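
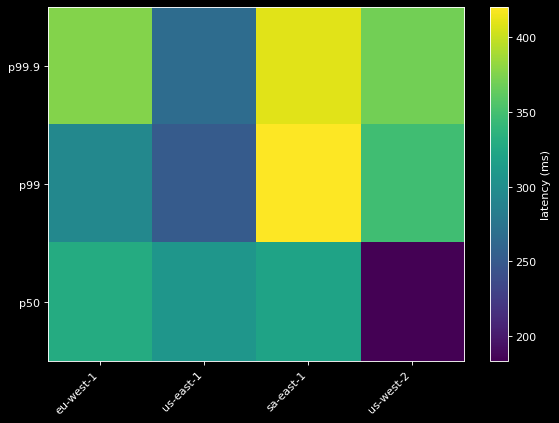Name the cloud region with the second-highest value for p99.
us-west-2

Top 3 for p99: sa-east-1 ≈ 420, us-west-2 ≈ 340, eu-west-1 ≈ 300.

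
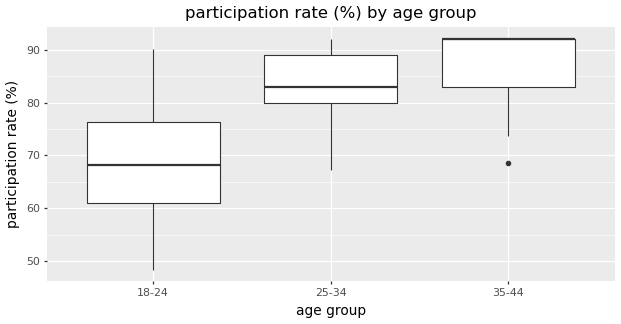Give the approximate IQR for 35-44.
≈ 10

Q3 ≈ 92, Q1 ≈ 82; IQR ≈ 10.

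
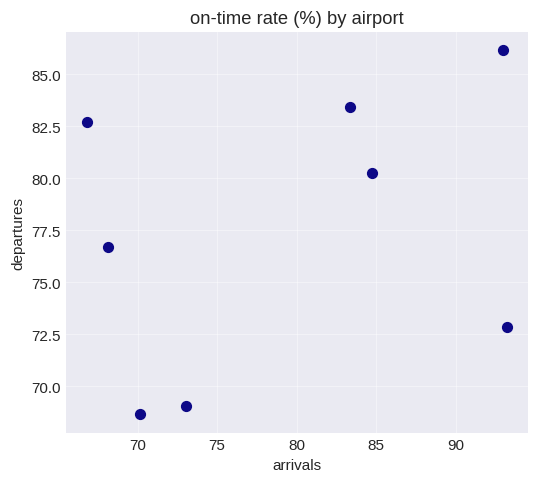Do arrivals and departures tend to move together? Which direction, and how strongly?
Points are positively correlated; weak (|r| ≈ 0.3).

positive, weak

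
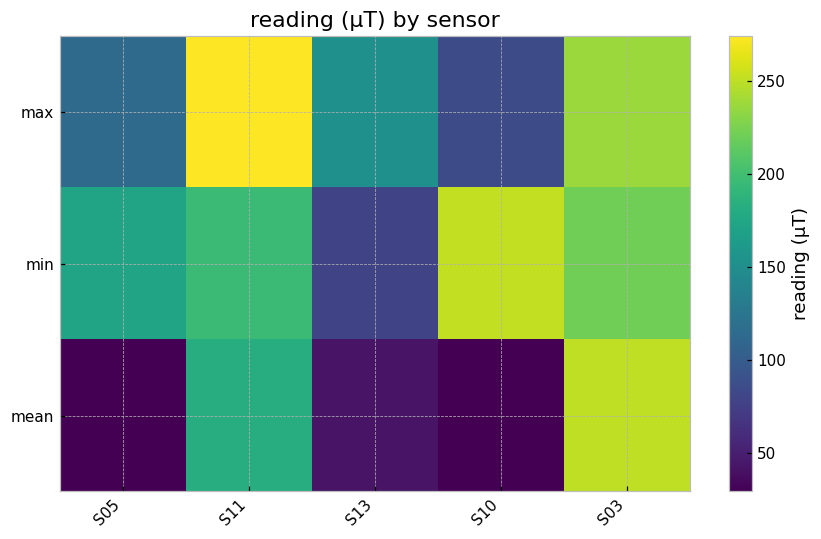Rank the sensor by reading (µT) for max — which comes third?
Top 4 for max: S11 ≈ 275, S03 ≈ 225, S13 ≈ 150, S05 ≈ 125.

S13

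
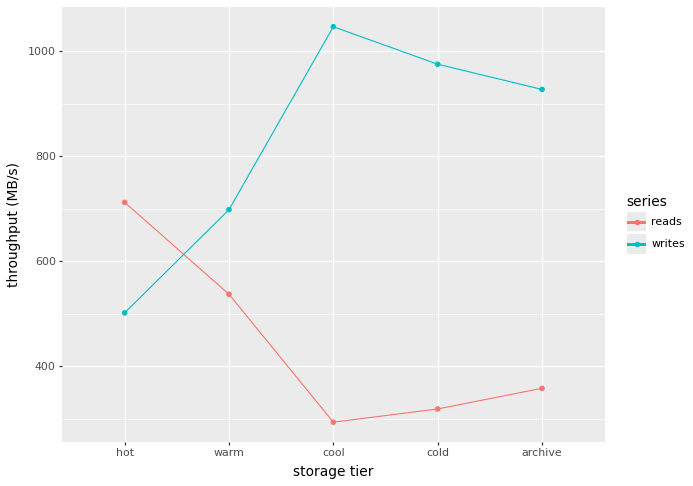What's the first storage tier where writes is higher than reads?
warm

hot: writes ≈ 500 vs reads ≈ 700 (not yet); warm: writes ≈ 700 vs reads ≈ 500 (first crossover).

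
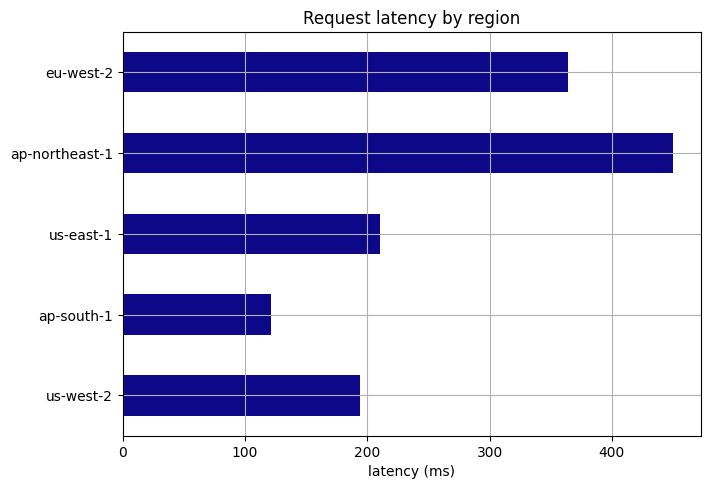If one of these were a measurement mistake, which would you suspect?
ap-northeast-1 ≈ 450; the rest sit between ≈ 100 and ≈ 350.

ap-northeast-1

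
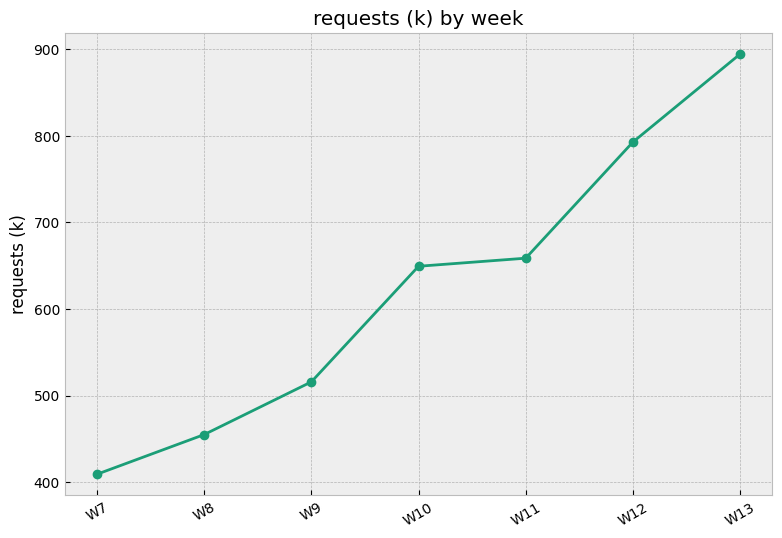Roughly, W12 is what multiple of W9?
≈ 1.6×

W12 ≈ 800, W9 ≈ 500; 800/500 ≈ 1.6.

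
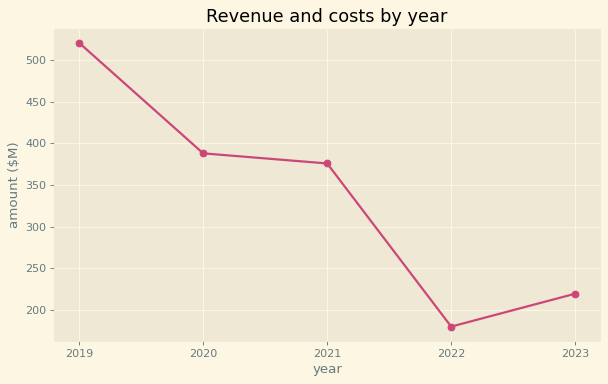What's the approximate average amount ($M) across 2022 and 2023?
(200 + 200) / 2 ≈ 200.

≈ 200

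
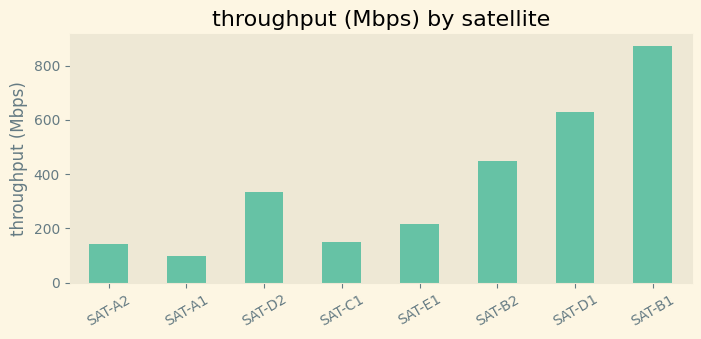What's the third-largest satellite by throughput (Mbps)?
Top 4: SAT-B1 ≈ 900, SAT-D1 ≈ 600, SAT-B2 ≈ 400, SAT-D2 ≈ 300.

SAT-B2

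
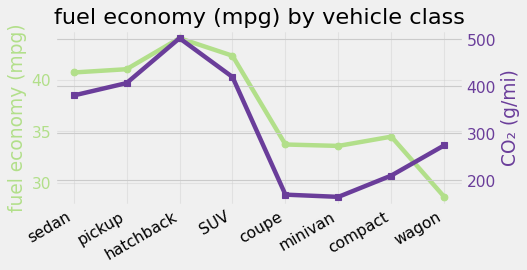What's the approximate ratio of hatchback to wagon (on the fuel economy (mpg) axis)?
≈ 1.57×

hatchback ≈ 44, wagon ≈ 28; 44/28 ≈ 1.57.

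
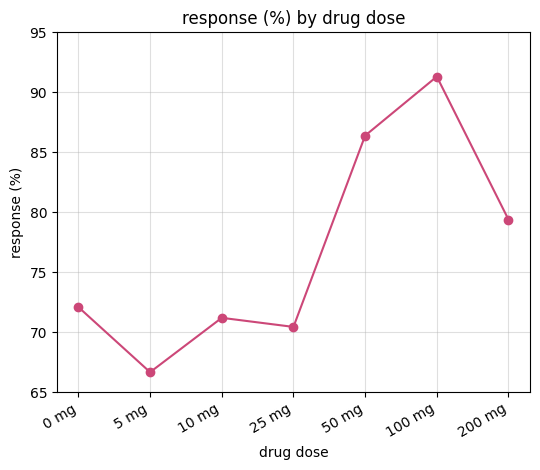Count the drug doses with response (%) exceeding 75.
3

Above 75: 50 mg, 100 mg, 200 mg.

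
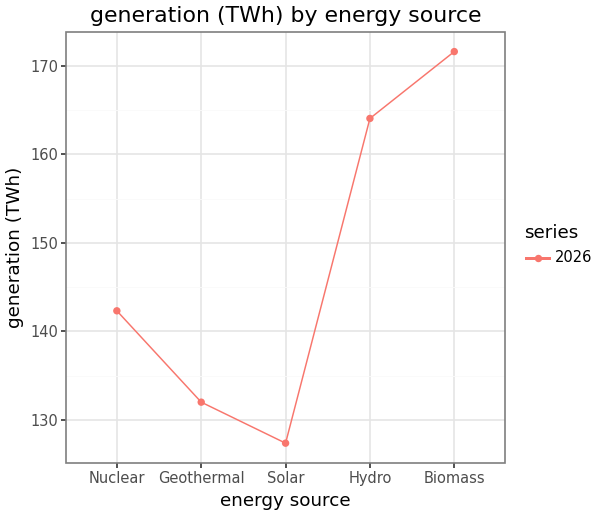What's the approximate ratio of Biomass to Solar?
Biomass ≈ 170, Solar ≈ 125; 170/125 ≈ 1.36.

≈ 1.36×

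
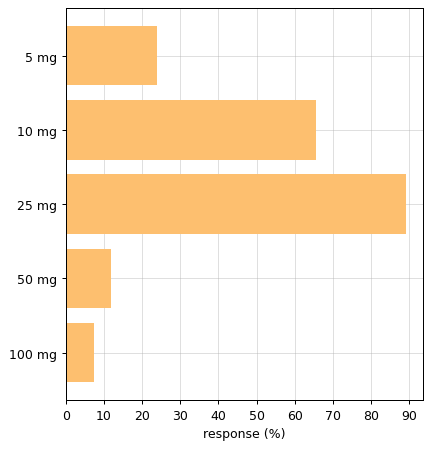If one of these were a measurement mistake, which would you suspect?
25 mg

25 mg ≈ 90; the rest sit between ≈ 10 and ≈ 70.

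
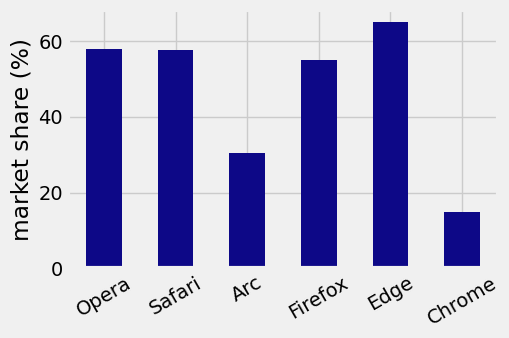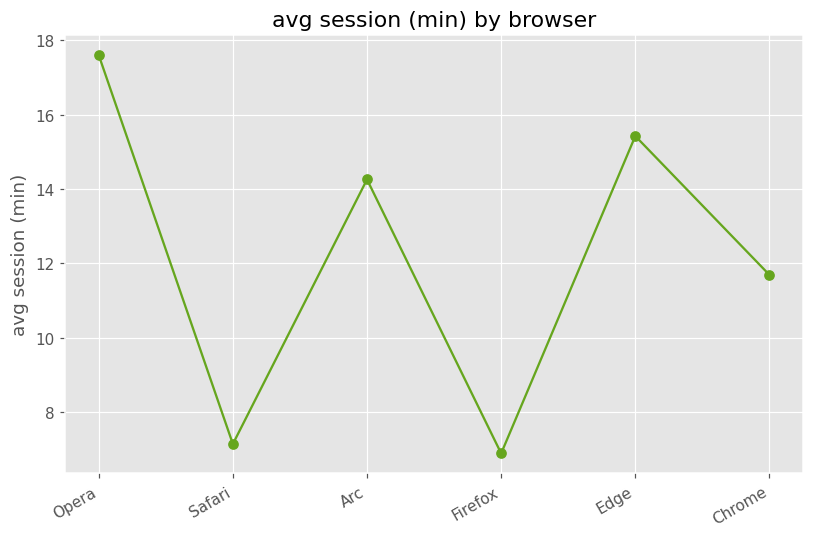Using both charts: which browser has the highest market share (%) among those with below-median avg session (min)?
Chart 2 median avg session (min) ≈ 12; below-median browsers: Safari, Firefox, Chrome. Among those, Safari has the highest market share (%) (≈ 60).

Safari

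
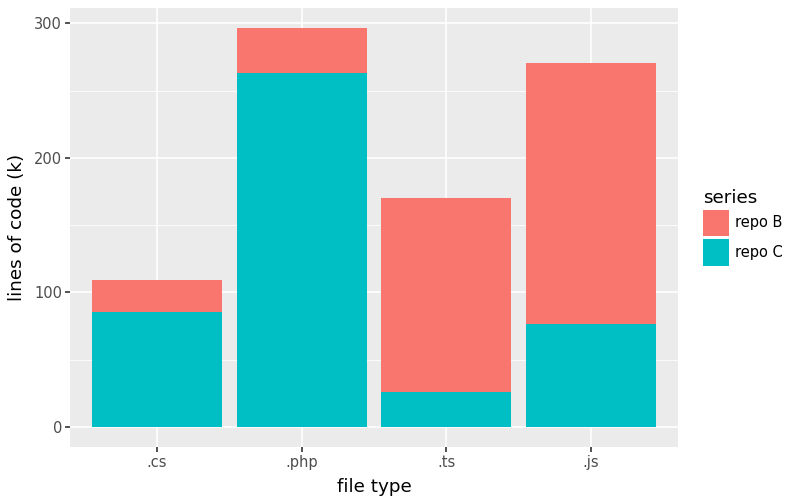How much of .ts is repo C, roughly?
repo C top ≈ 25, bottom ≈ 0; segment ≈ 25.

≈ 25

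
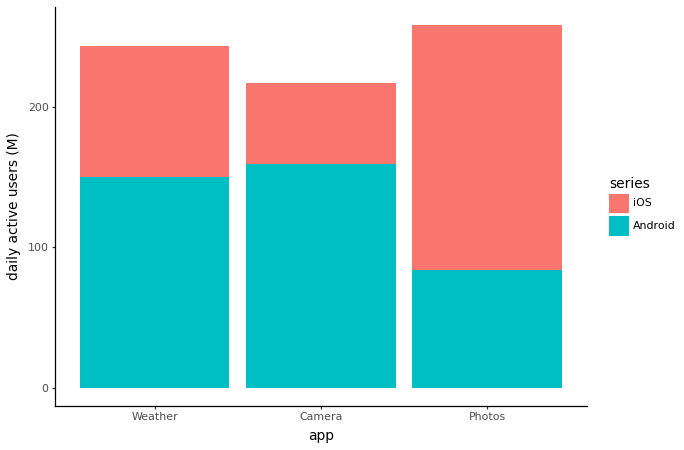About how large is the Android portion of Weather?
≈ 150

Android top ≈ 150, bottom ≈ 0; segment ≈ 150.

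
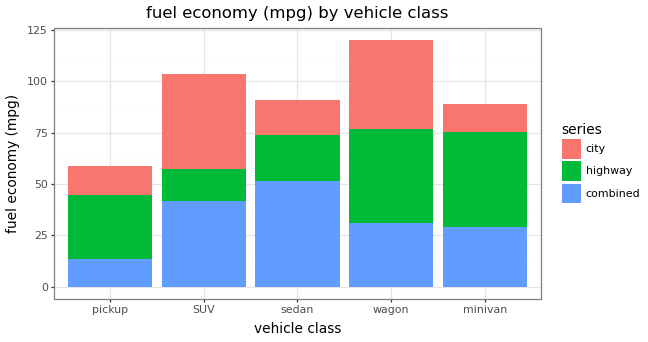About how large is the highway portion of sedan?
≈ 20

highway top ≈ 80, bottom ≈ 60; segment ≈ 20.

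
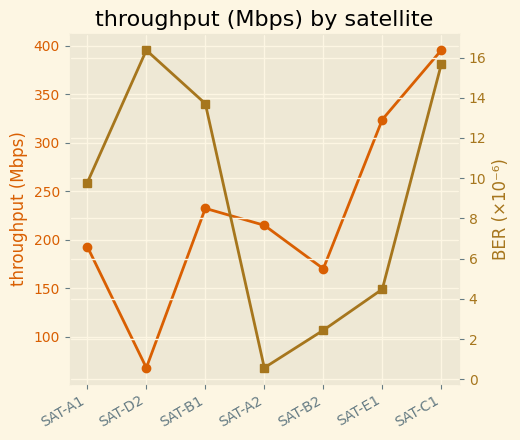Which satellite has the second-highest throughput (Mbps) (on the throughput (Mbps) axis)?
SAT-E1

Top 3 (on the throughput (Mbps) axis): SAT-C1 ≈ 400, SAT-E1 ≈ 300, SAT-B1 ≈ 250.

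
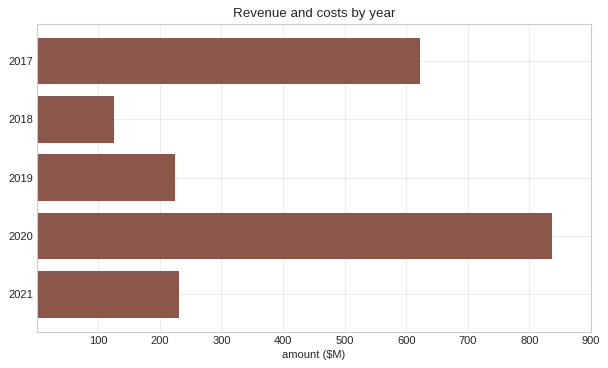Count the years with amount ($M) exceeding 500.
Above 500: 2017, 2020.

2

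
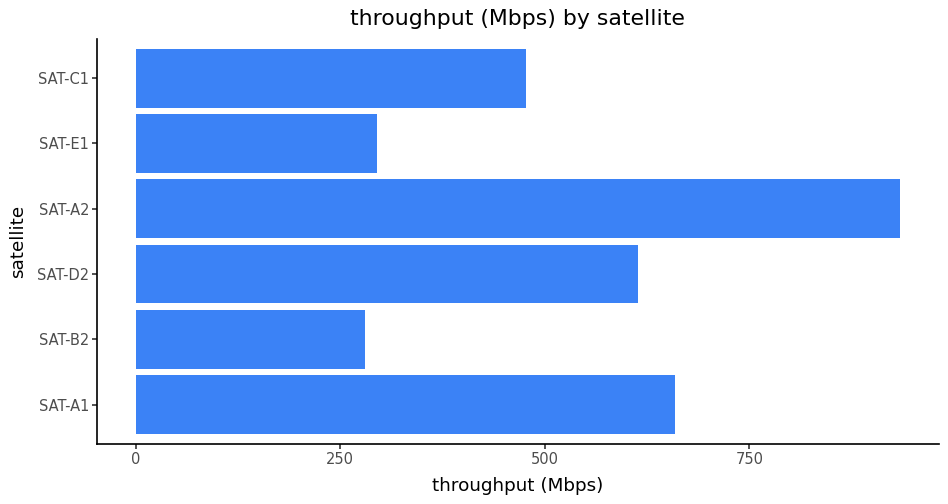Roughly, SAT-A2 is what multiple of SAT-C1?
≈ 1.8×

SAT-A2 ≈ 900, SAT-C1 ≈ 500; 900/500 ≈ 1.8.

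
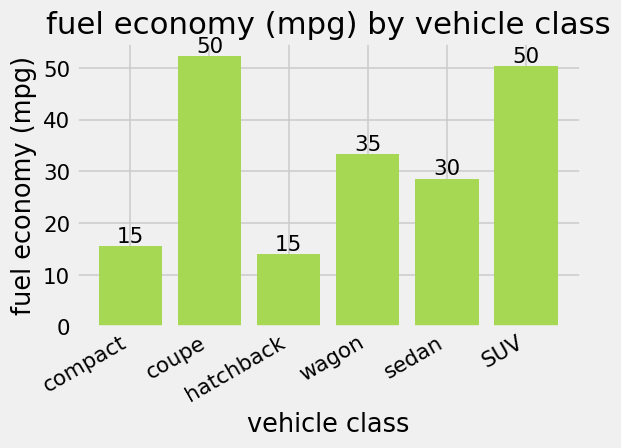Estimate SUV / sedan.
≈ 1.67×

SUV ≈ 50, sedan ≈ 30; 50/30 ≈ 1.67.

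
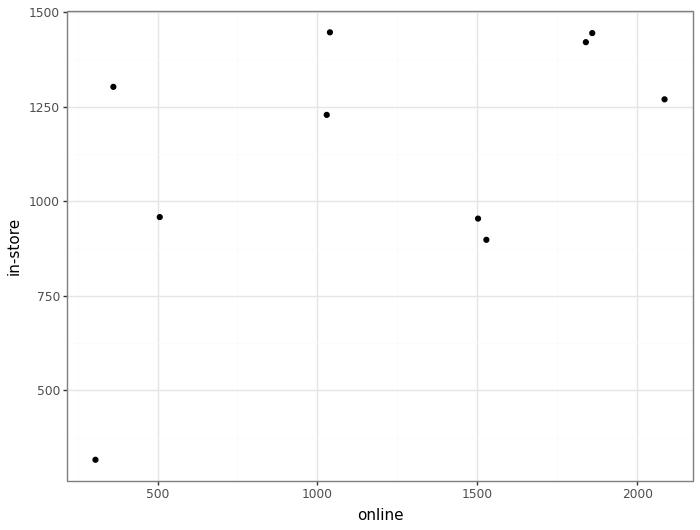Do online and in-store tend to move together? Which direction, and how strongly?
Points are positively correlated; moderate (|r| ≈ 0.5).

positive, moderate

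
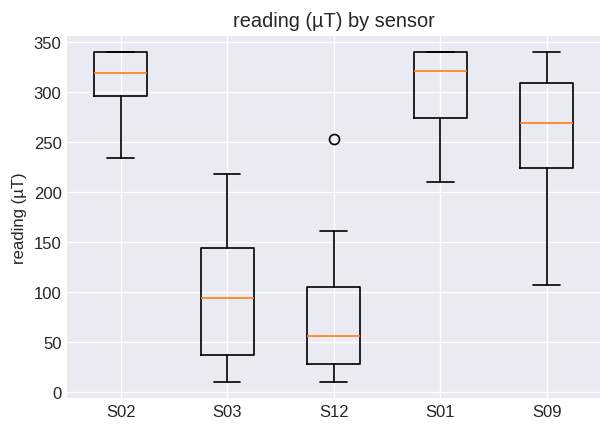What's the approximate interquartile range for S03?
Q3 ≈ 150, Q1 ≈ 25; IQR ≈ 125.

≈ 125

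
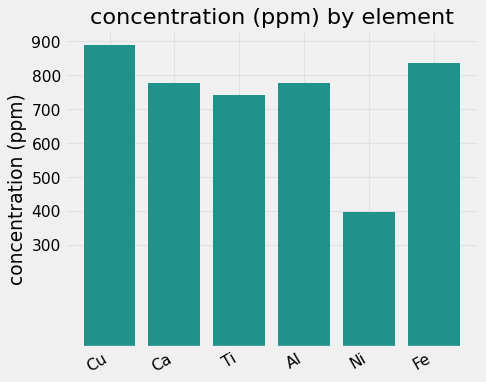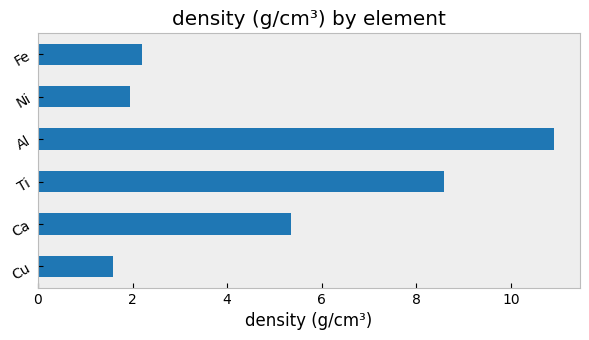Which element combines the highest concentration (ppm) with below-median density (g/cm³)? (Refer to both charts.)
Cu

Chart 2 median density (g/cm³) ≈ 4; below-median elements: Cu, Ni, Fe. Among those, Cu has the highest concentration (ppm) (≈ 900).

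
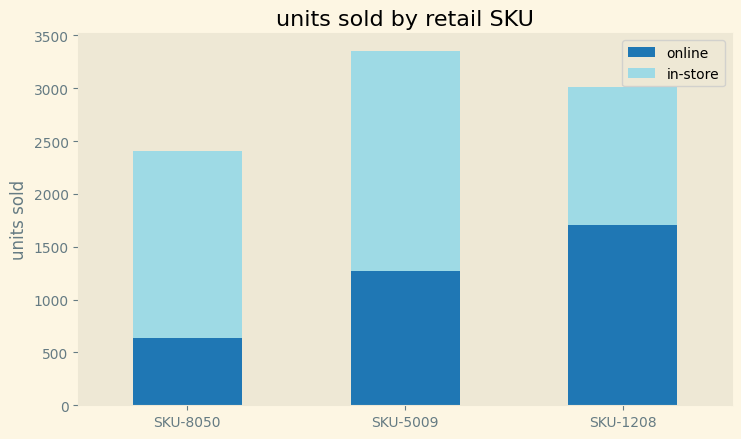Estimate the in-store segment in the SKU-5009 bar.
≈ 2000

in-store top ≈ 3500, bottom ≈ 1500; segment ≈ 2000.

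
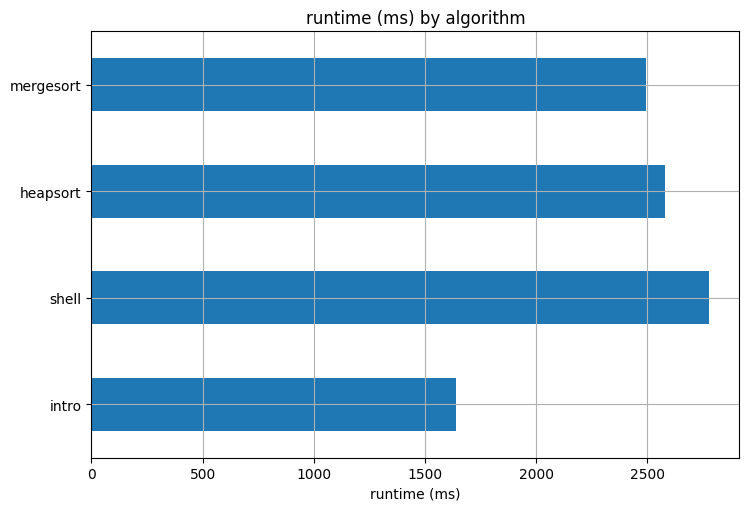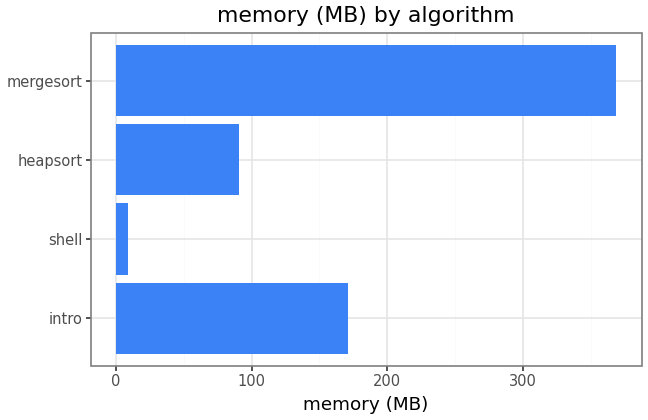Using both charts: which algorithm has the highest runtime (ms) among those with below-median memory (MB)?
shell

Chart 2 median memory (MB) ≈ 150; below-median algorithms: shell, heapsort. Among those, shell has the highest runtime (ms) (≈ 3000).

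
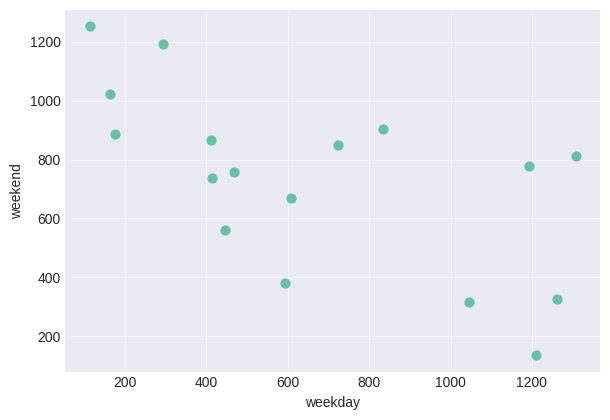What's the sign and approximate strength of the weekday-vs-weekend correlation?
negative, moderate

Points are negatively correlated; moderate (|r| ≈ 0.6).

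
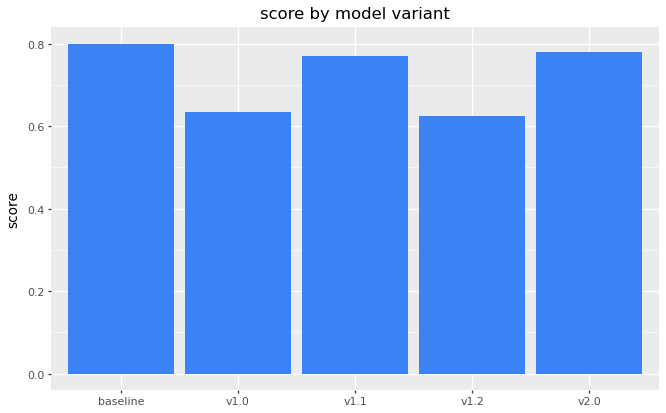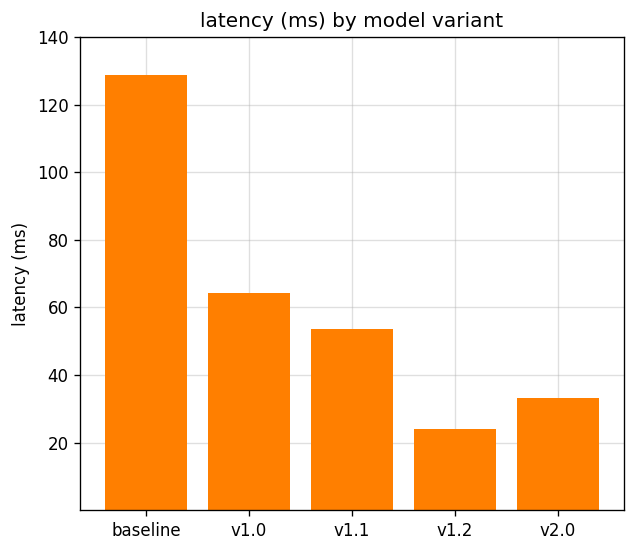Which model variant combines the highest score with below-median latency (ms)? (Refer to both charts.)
Chart 2 median latency (ms) ≈ 60; below-median model variants: v1.2, v2.0. Among those, v2.0 has the highest score (≈ 0.8).

v2.0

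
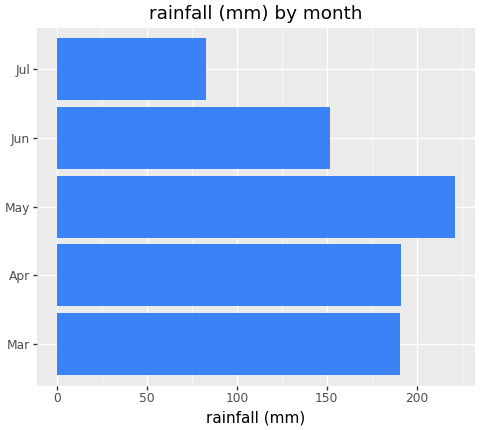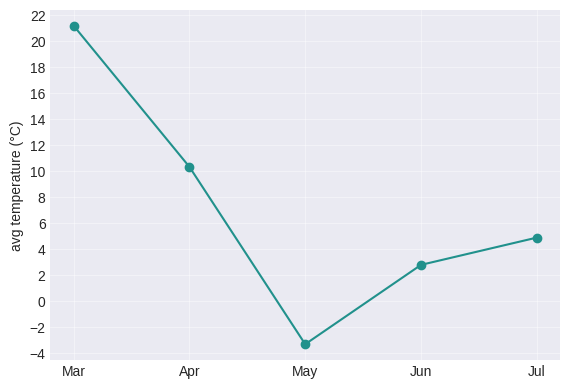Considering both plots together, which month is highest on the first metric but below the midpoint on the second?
May

Chart 2 median avg temperature (°C) ≈ 4; below-median months: May, Jun. Among those, May has the highest rainfall (mm) (≈ 225).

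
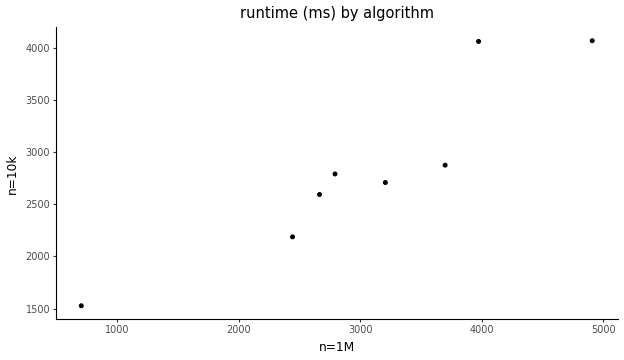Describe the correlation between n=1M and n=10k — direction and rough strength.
Points are positively correlated; strong (|r| ≈ 0.9).

positive, strong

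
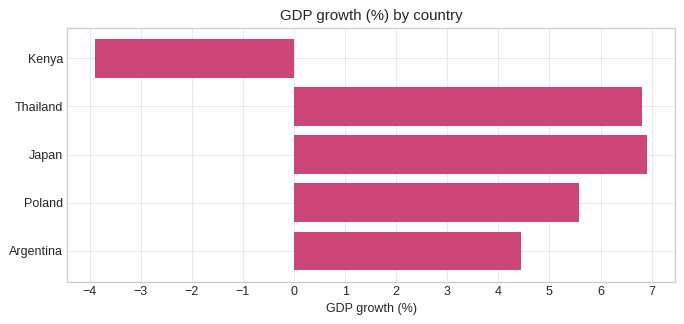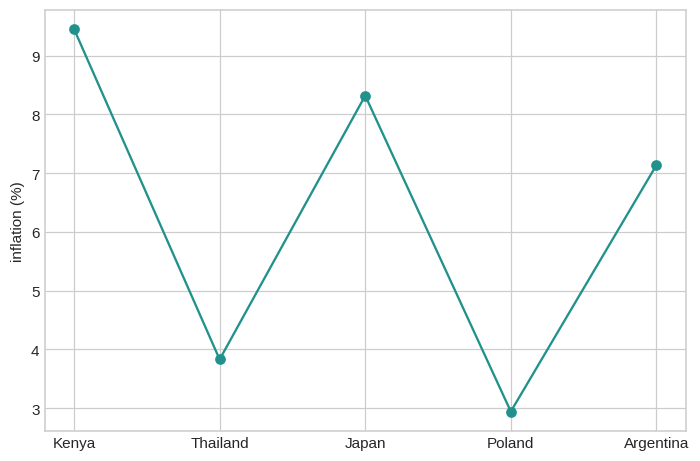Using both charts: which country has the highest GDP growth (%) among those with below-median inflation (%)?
Thailand

Chart 2 median inflation (%) ≈ 7; below-median countries: Thailand, Poland. Among those, Thailand has the highest GDP growth (%) (≈ 7).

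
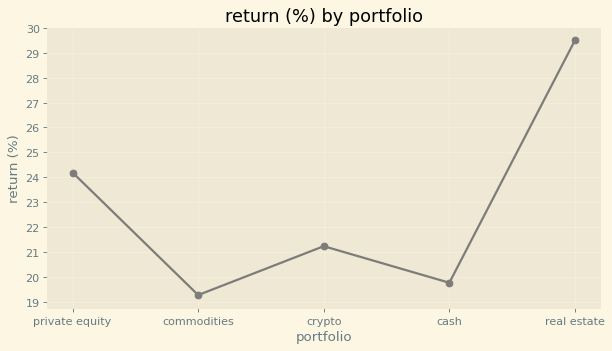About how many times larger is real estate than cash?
≈ 1.45×

real estate ≈ 29, cash ≈ 20; 29/20 ≈ 1.45.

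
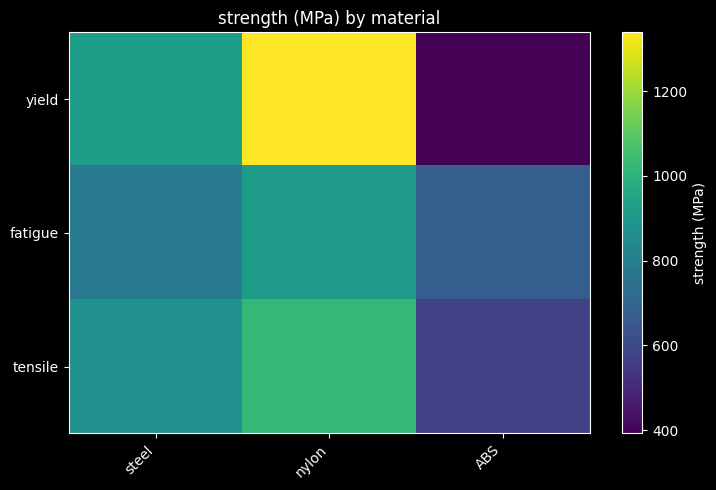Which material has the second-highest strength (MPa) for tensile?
Top 3 for tensile: nylon ≈ 1000, steel ≈ 900, ABS ≈ 600.

steel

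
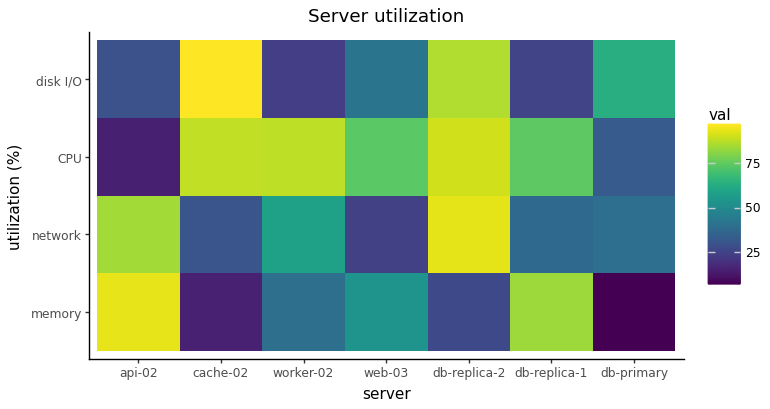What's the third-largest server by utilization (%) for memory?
Top 4 for memory: api-02 ≈ 90, db-replica-1 ≈ 80, web-03 ≈ 50, worker-02 ≈ 40.

web-03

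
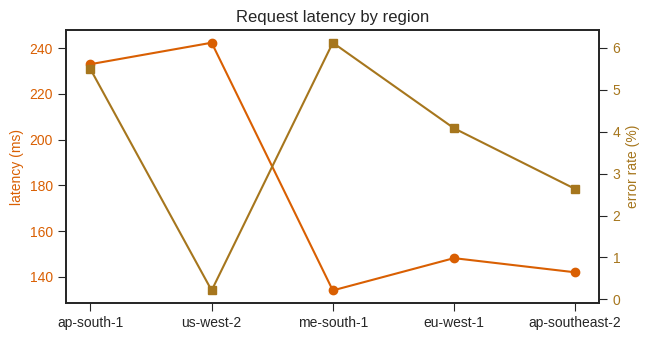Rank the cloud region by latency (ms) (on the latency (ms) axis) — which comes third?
Top 4 (on the latency (ms) axis): us-west-2 ≈ 240, ap-south-1 ≈ 230, eu-west-1 ≈ 150, ap-southeast-2 ≈ 140.

eu-west-1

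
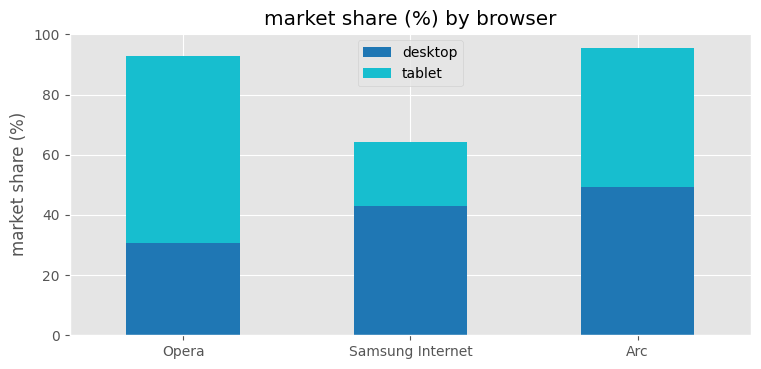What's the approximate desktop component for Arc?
≈ 50

desktop top ≈ 50, bottom ≈ 0; segment ≈ 50.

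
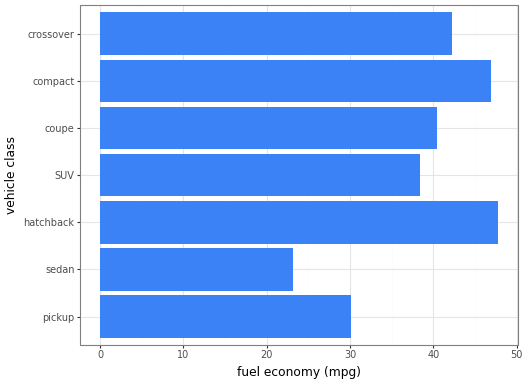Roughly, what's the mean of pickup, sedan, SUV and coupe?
≈ 34

(30 + 25 + 40 + 40) / 4 ≈ 34.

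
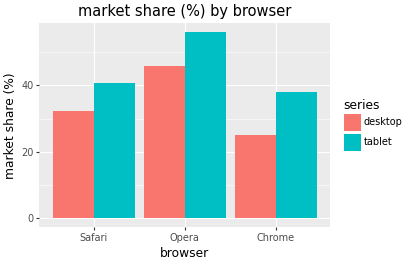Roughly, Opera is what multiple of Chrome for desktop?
Opera ≈ 45, Chrome ≈ 25; 45/25 ≈ 1.8.

≈ 1.8×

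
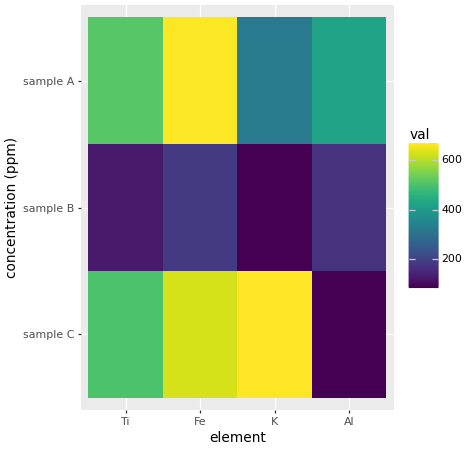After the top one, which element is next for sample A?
Top 3 for sample A: Fe ≈ 650, Ti ≈ 500, Al ≈ 400.

Ti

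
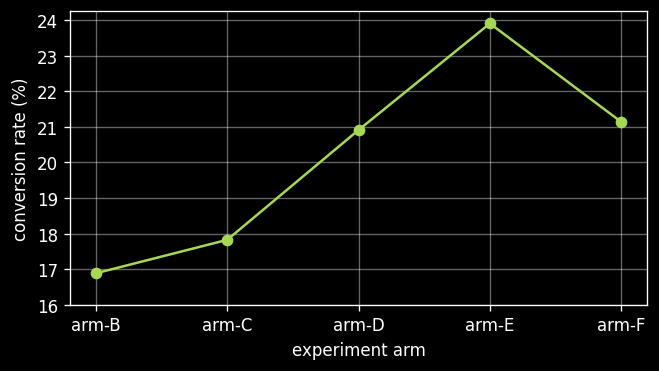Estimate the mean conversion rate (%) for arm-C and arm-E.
(18 + 24) / 2 ≈ 21.

≈ 21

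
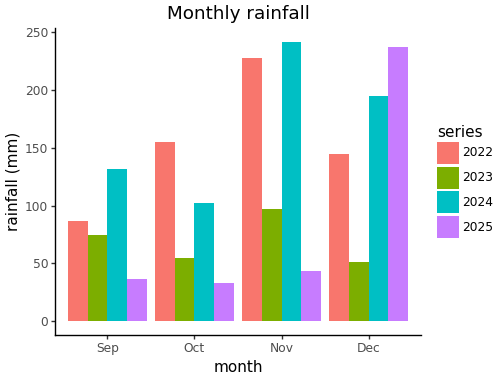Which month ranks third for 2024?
Top 4 for 2024: Nov ≈ 250, Dec ≈ 200, Sep ≈ 125, Oct ≈ 100.

Sep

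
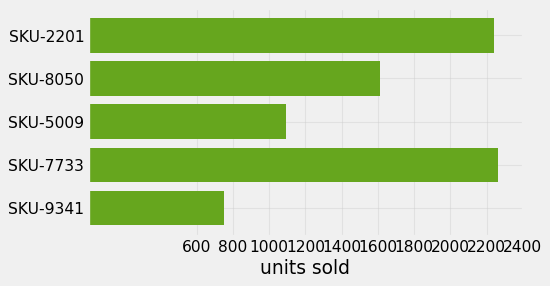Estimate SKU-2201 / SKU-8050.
≈ 1.38×

SKU-2201 ≈ 2200, SKU-8050 ≈ 1600; 2200/1600 ≈ 1.38.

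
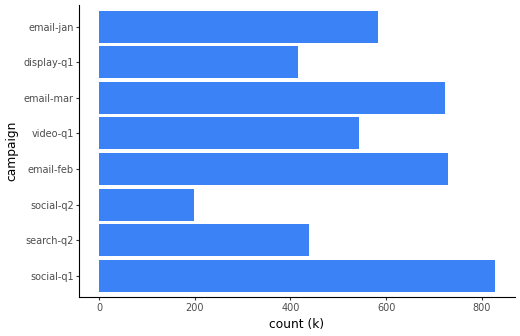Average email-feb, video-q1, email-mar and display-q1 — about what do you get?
(700 + 500 + 700 + 400) / 4 ≈ 575.

≈ 575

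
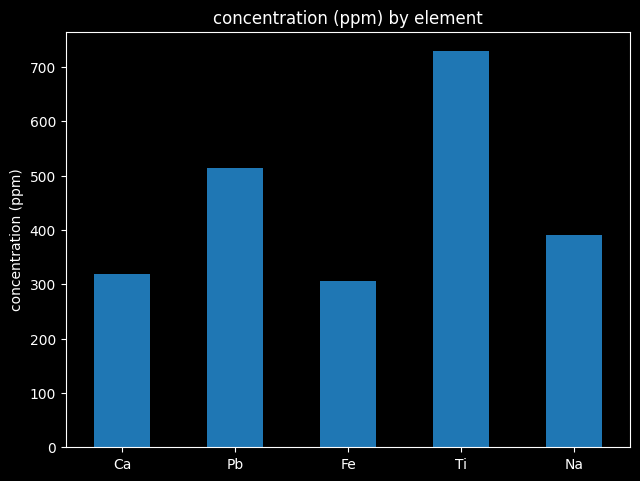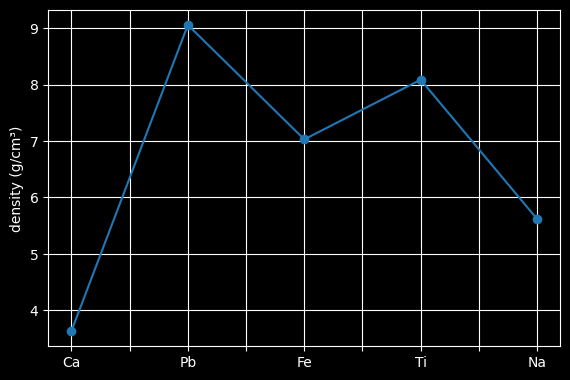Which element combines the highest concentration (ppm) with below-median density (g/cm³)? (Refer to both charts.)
Na

Chart 2 median density (g/cm³) ≈ 7; below-median elements: Ca, Na. Among those, Na has the highest concentration (ppm) (≈ 400).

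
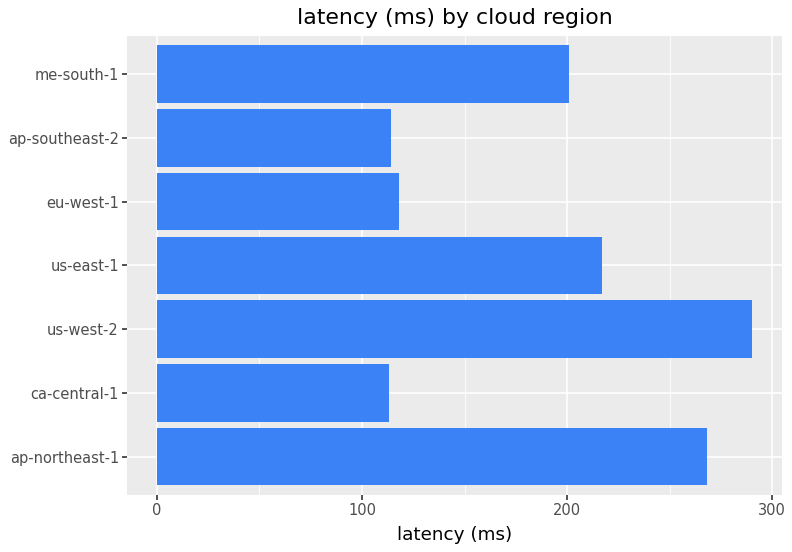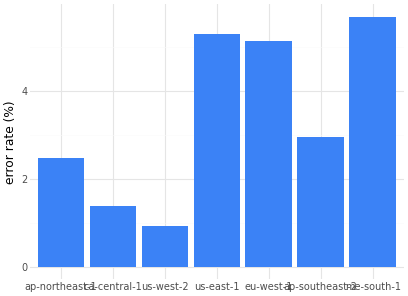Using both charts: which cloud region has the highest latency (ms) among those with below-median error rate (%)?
Chart 2 median error rate (%) ≈ 3; below-median cloud regions: ap-northeast-1, ca-central-1, us-west-2. Among those, us-west-2 has the highest latency (ms) (≈ 300).

us-west-2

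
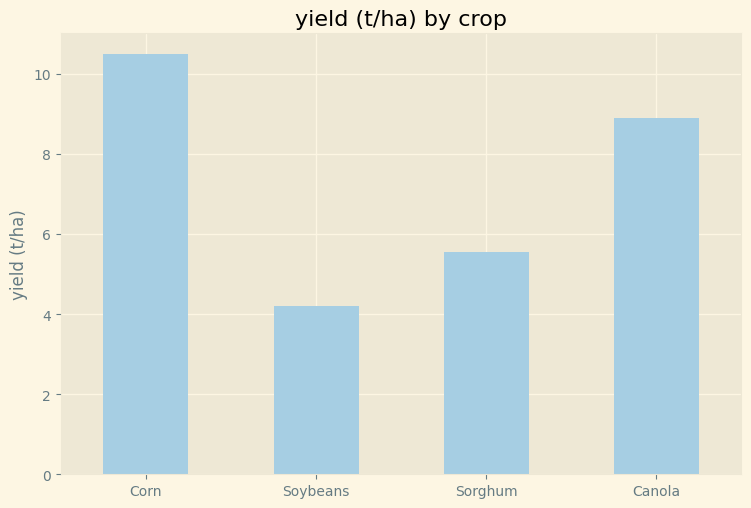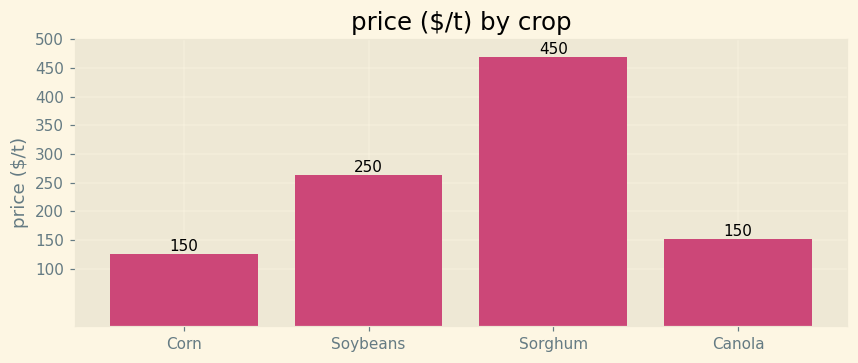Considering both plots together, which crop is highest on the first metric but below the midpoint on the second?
Chart 2 median price ($/t) ≈ 200; below-median crops: Corn, Canola. Among those, Corn has the highest yield (t/ha) (≈ 10).

Corn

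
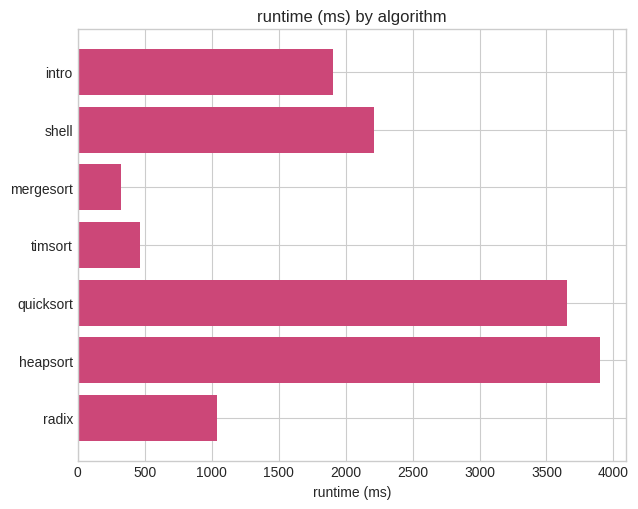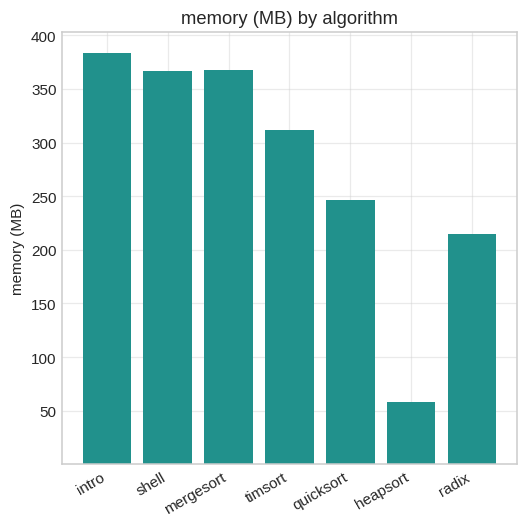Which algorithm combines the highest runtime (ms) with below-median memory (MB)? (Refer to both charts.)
Chart 2 median memory (MB) ≈ 300; below-median algorithms: quicksort, heapsort, radix. Among those, heapsort has the highest runtime (ms) (≈ 4000).

heapsort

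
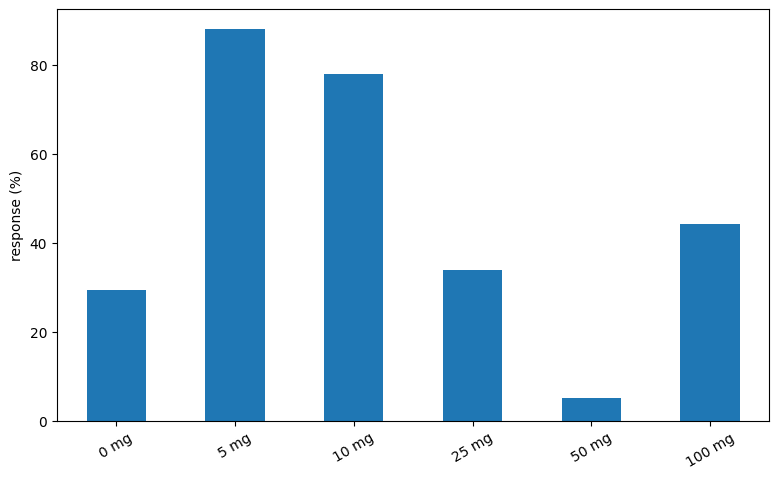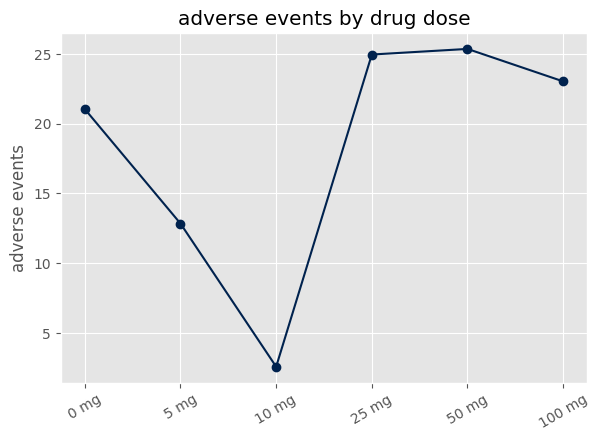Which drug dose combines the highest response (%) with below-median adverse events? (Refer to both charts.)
5 mg

Chart 2 median adverse events ≈ 20; below-median drug doses: 0 mg, 5 mg, 10 mg. Among those, 5 mg has the highest response (%) (≈ 90).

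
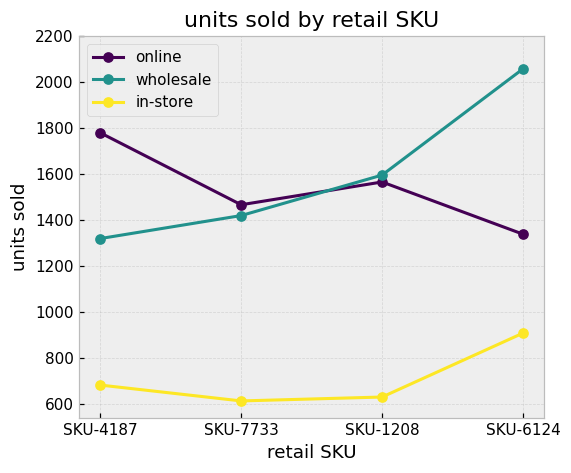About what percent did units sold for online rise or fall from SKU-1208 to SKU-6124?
≈ -12.5%

SKU-1208 ≈ 1600, SKU-6124 ≈ 1400; (1400 − 1600) / 1600 ≈ -12.5%.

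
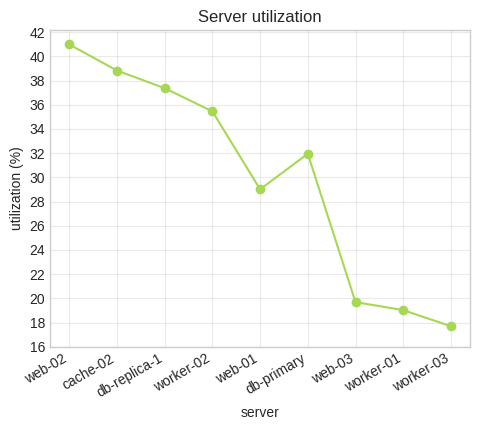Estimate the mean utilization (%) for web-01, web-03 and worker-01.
(30 + 20 + 20) / 3 ≈ 23.

≈ 23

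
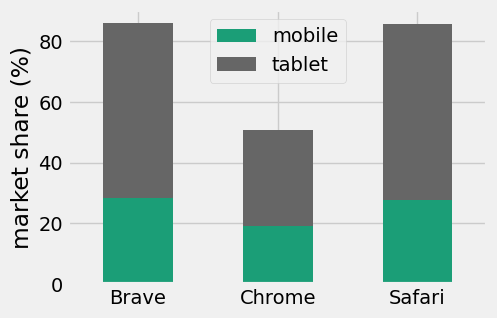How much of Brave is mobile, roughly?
≈ 30

mobile top ≈ 30, bottom ≈ 0; segment ≈ 30.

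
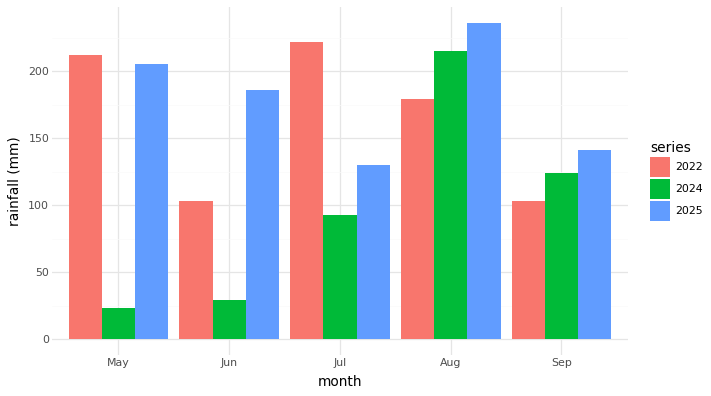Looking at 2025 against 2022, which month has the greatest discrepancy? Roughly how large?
Jul: 2025 ≈ 120, 2022 ≈ 220 → gap ≈ 100. Next-largest (Jun) is only ≈ 80.

Jul, ≈ 100 mm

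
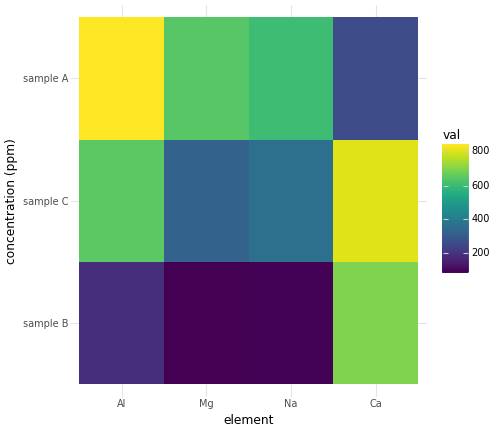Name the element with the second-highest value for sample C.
Top 3 for sample C: Ca ≈ 800, Al ≈ 700, Na ≈ 400.

Al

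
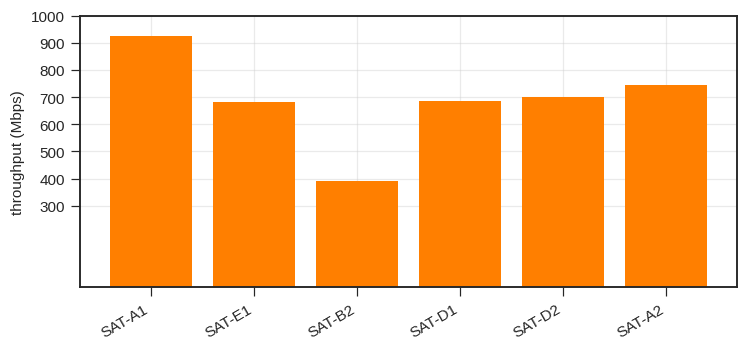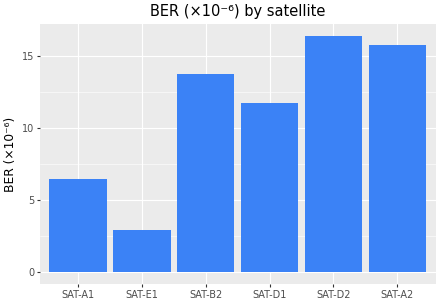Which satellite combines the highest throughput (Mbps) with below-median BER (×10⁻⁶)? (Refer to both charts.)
SAT-A1

Chart 2 median BER (×10⁻⁶) ≈ 12; below-median satellites: SAT-A1, SAT-E1, SAT-D1. Among those, SAT-A1 has the highest throughput (Mbps) (≈ 900).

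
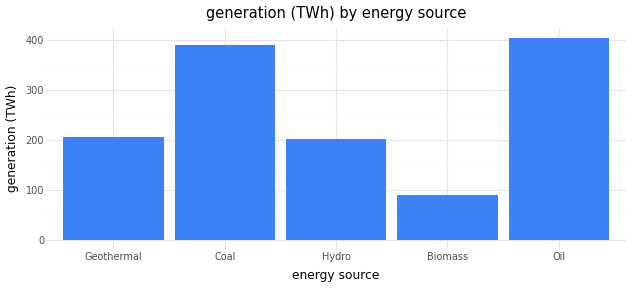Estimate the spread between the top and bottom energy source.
≈ 300

Max Oil ≈ 400, min Biomass ≈ 100; range ≈ 300.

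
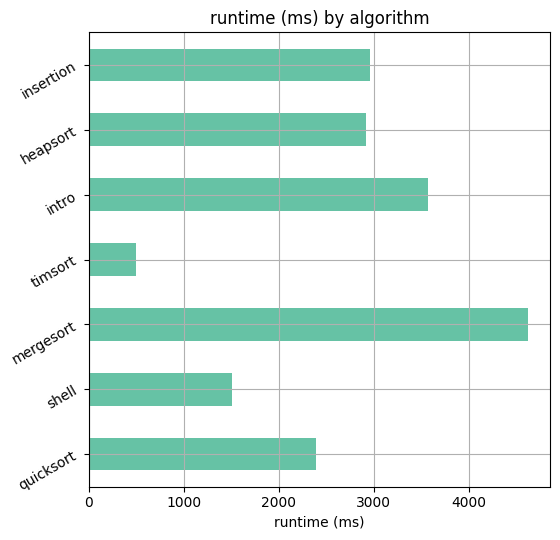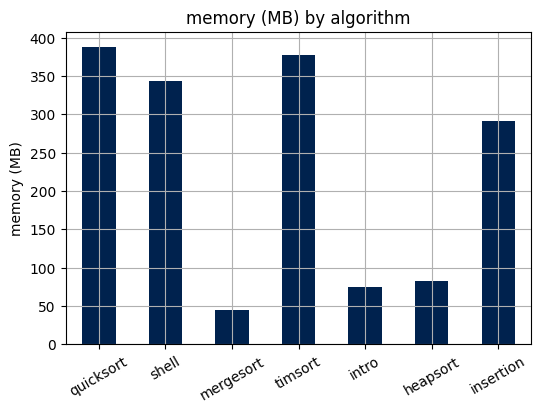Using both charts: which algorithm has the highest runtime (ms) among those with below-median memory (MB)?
Chart 2 median memory (MB) ≈ 300; below-median algorithms: mergesort, intro, heapsort. Among those, mergesort has the highest runtime (ms) (≈ 4500).

mergesort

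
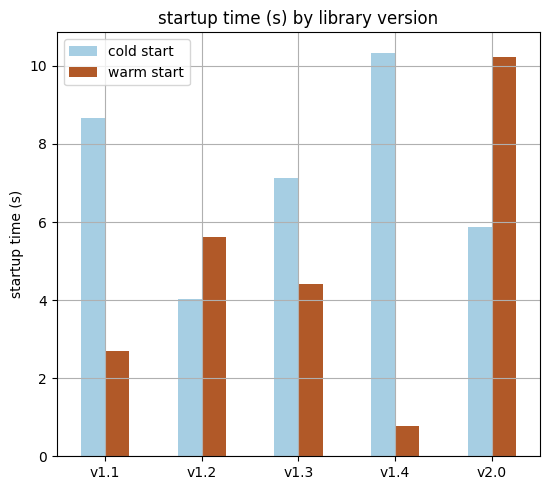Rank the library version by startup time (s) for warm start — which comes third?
v1.3

Top 4 for warm start: v2.0 ≈ 10, v1.2 ≈ 6, v1.3 ≈ 4, v1.1 ≈ 3.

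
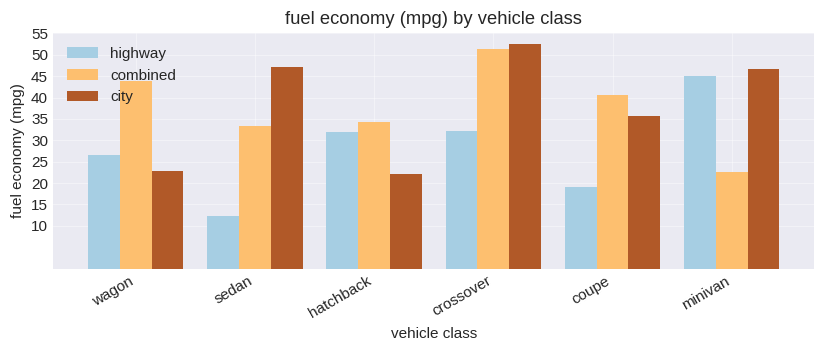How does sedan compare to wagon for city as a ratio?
≈ 1.8×

sedan ≈ 45, wagon ≈ 25; 45/25 ≈ 1.8.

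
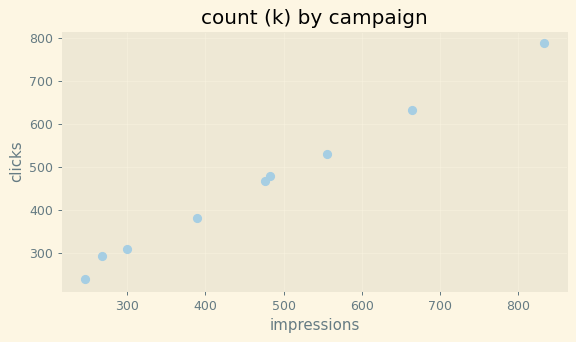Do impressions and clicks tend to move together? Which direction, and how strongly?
Points are positively correlated; strong (|r| ≈ 1.0).

positive, strong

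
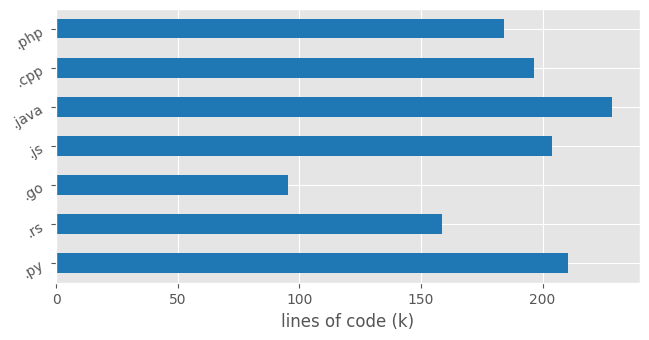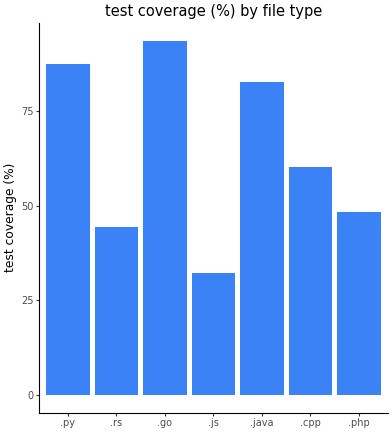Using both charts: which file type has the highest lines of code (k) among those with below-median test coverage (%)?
Chart 2 median test coverage (%) ≈ 60; below-median file types: .rs, .js, .php. Among those, .js has the highest lines of code (k) (≈ 200).

.js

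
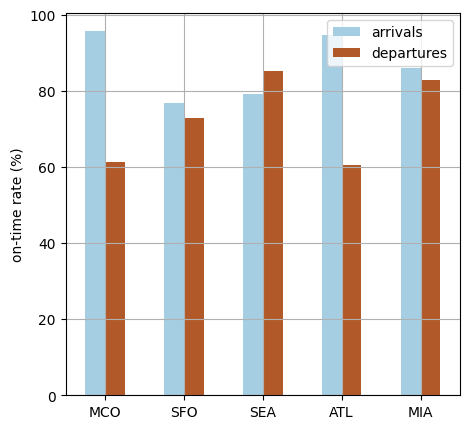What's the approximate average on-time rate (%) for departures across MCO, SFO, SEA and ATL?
(60 + 70 + 90 + 60) / 4 ≈ 70.

≈ 70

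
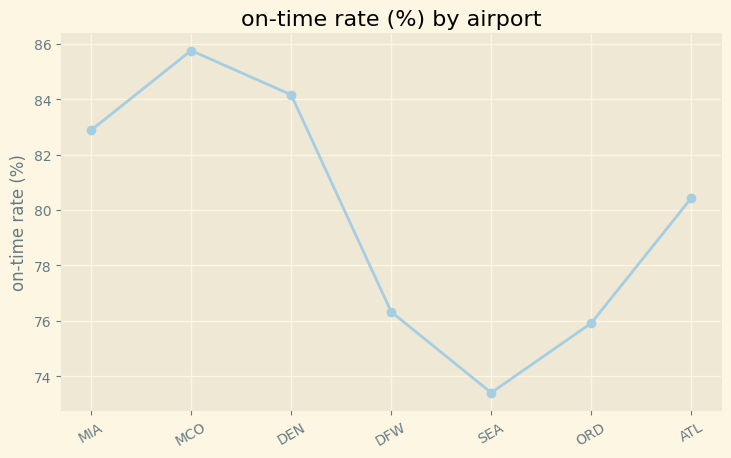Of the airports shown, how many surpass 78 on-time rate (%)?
4

Above 78: MIA, MCO, DEN, ATL.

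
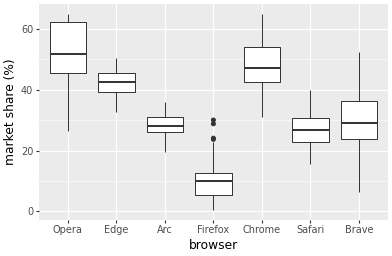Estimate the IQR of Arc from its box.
≈ 5

Q3 ≈ 30, Q1 ≈ 25; IQR ≈ 5.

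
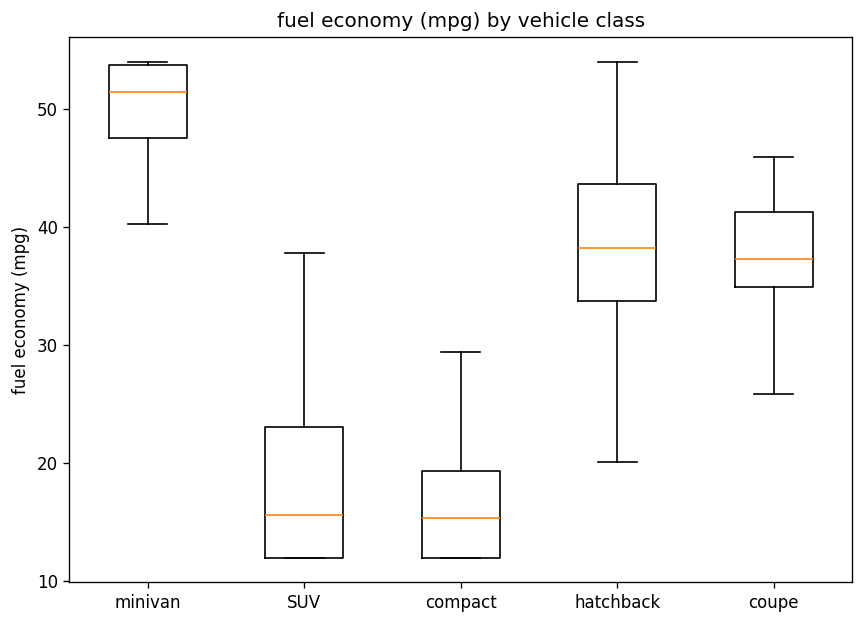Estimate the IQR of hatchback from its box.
Q3 ≈ 45, Q1 ≈ 35; IQR ≈ 10.

≈ 10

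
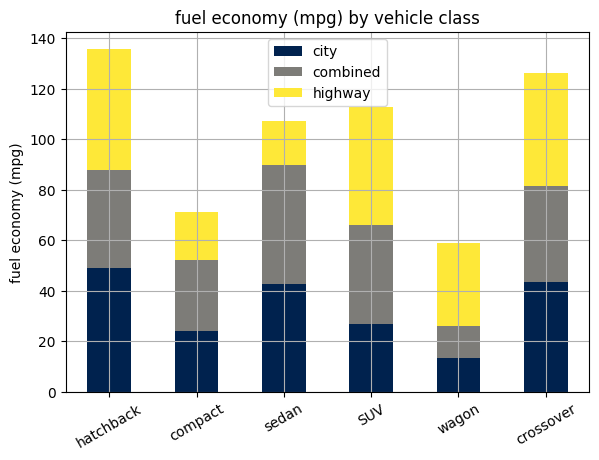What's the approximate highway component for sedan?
highway top ≈ 100, bottom ≈ 80; segment ≈ 20.

≈ 20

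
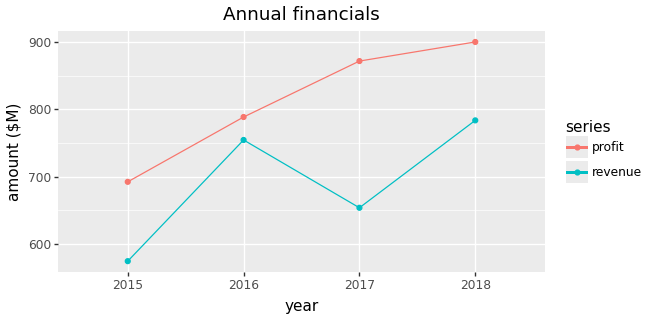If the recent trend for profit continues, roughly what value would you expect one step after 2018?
≈ 950

Last three: 800, 850, 900 → slope ≈ 50/step → next ≈ 950.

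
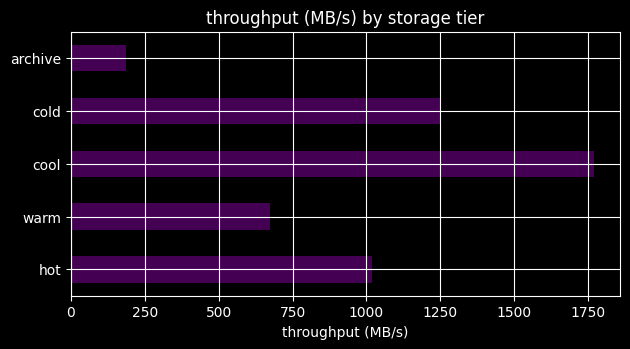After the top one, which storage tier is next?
Top 3: cool ≈ 1800, cold ≈ 1200, hot ≈ 1000.

cold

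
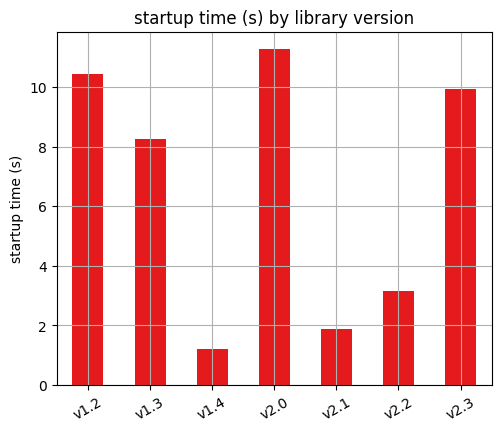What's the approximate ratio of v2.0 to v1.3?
v2.0 ≈ 11, v1.3 ≈ 8; 11/8 ≈ 1.38.

≈ 1.38×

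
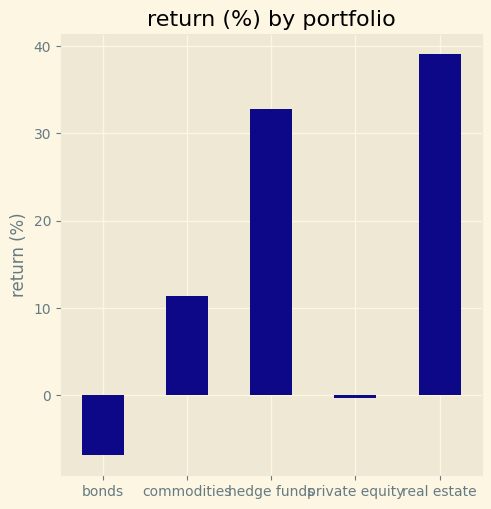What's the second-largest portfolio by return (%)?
hedge funds

Top 3: real estate ≈ 40, hedge funds ≈ 35, commodities ≈ 10.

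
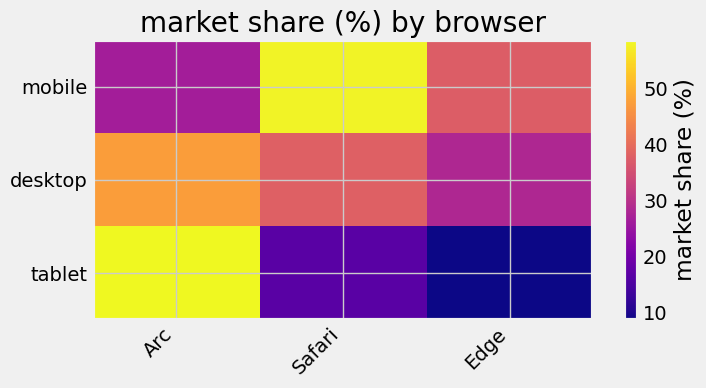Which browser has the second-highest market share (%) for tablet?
Safari

Top 3 for tablet: Arc ≈ 60, Safari ≈ 15, Edge ≈ 10.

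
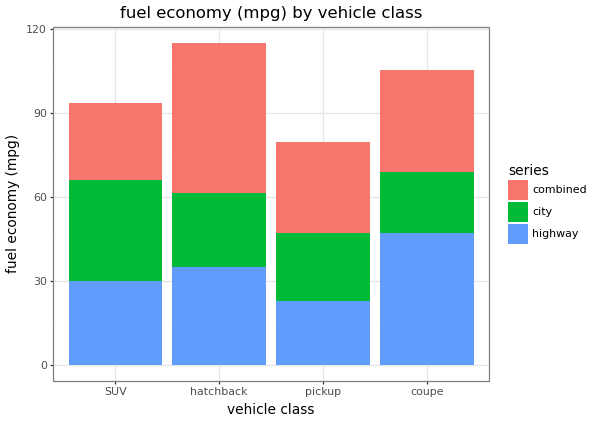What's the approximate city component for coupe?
≈ 20

city top ≈ 70, bottom ≈ 50; segment ≈ 20.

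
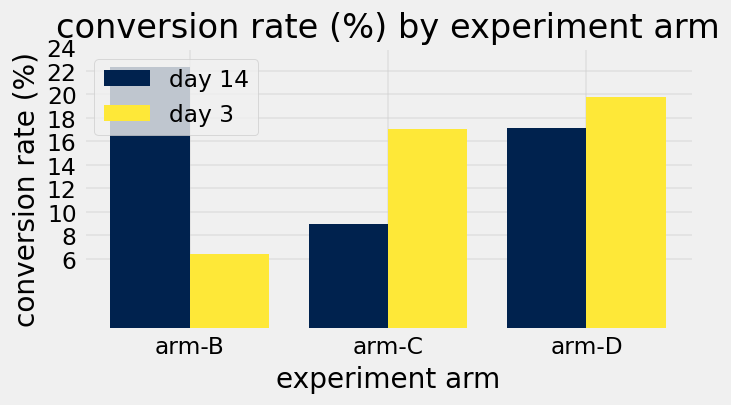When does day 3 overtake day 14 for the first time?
arm-C

arm-B: day 3 ≈ 6 vs day 14 ≈ 22 (not yet); arm-C: day 3 ≈ 18 vs day 14 ≈ 8 (first crossover).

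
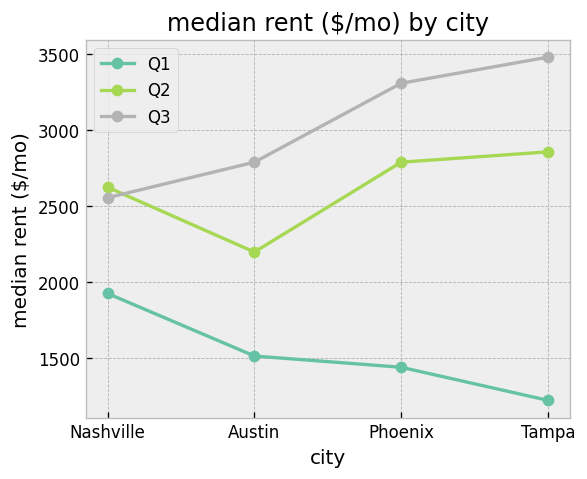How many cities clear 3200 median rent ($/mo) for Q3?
Above 3200: Phoenix, Tampa.

2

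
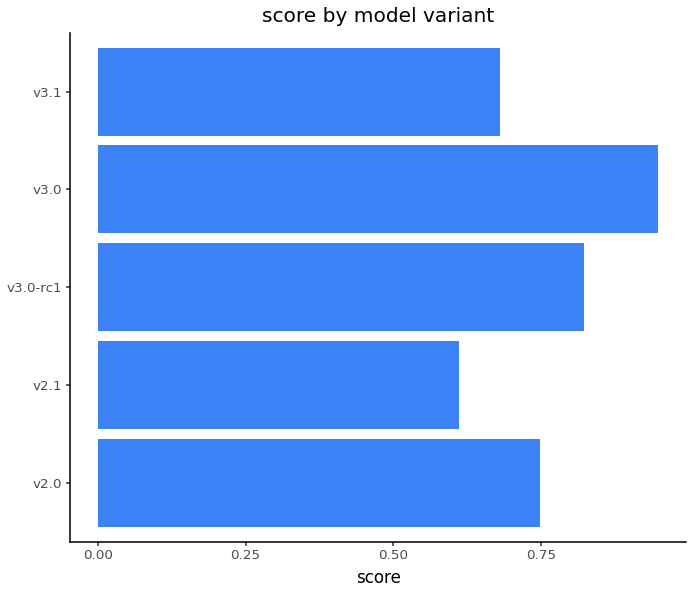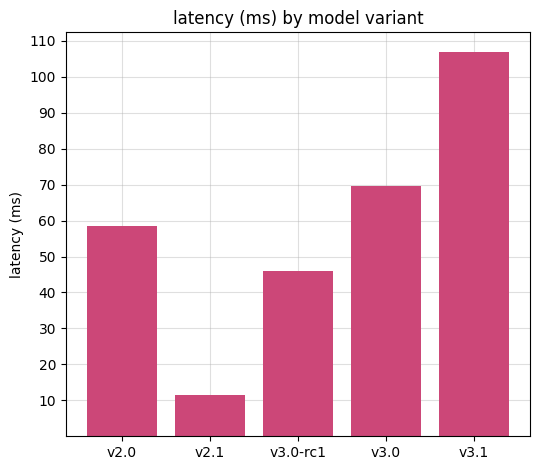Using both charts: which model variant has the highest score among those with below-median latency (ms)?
v3.0-rc1

Chart 2 median latency (ms) ≈ 60; below-median model variants: v2.1, v3.0-rc1. Among those, v3.0-rc1 has the highest score (≈ 0.8).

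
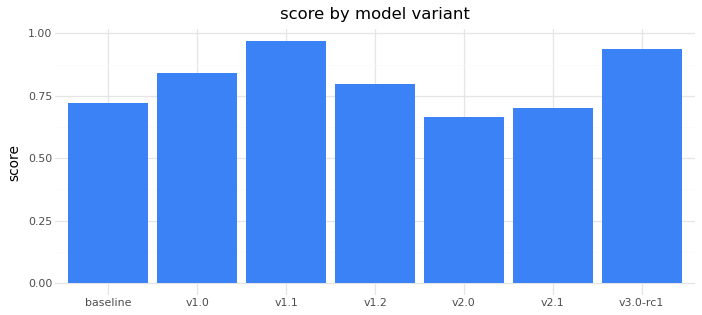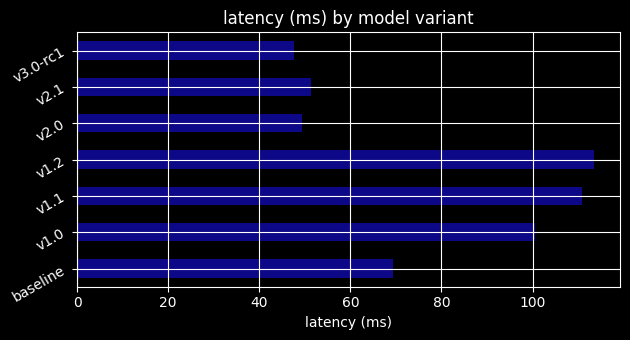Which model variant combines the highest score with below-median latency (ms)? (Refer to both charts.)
v3.0-rc1

Chart 2 median latency (ms) ≈ 60; below-median model variants: v2.0, v2.1, v3.0-rc1. Among those, v3.0-rc1 has the highest score (≈ 0.9).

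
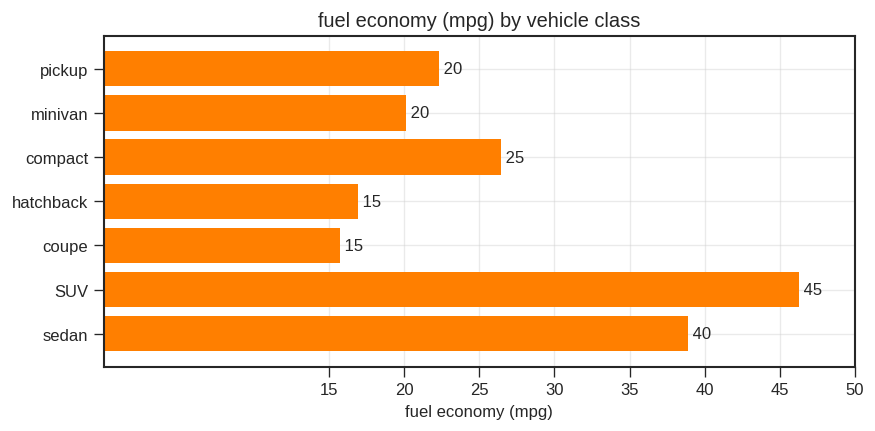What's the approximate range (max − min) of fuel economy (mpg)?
≈ 30

Max SUV ≈ 45, min coupe ≈ 15; range ≈ 30.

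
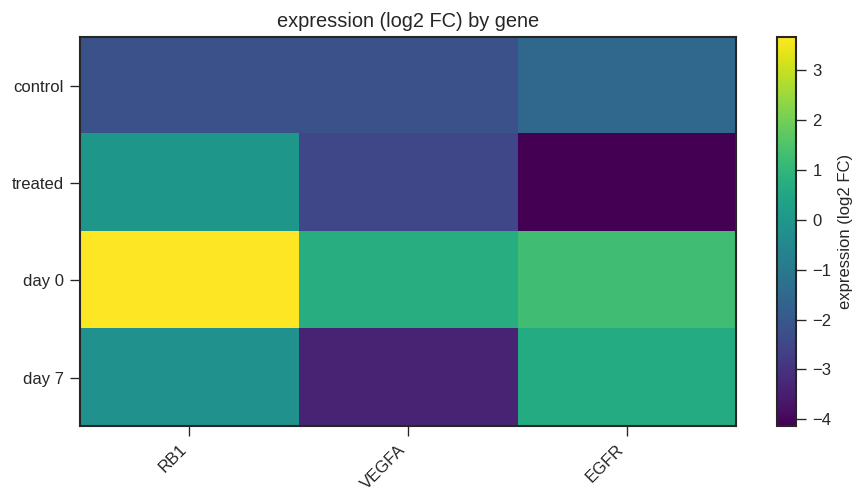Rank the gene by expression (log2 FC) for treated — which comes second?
VEGFA

Top 3 for treated: RB1 ≈ 0, VEGFA ≈ -2, EGFR ≈ -4.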